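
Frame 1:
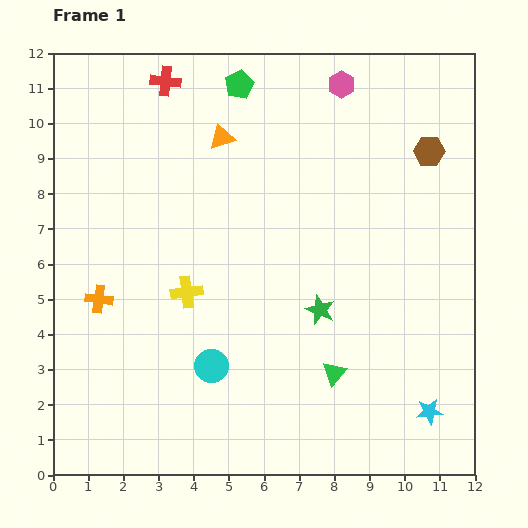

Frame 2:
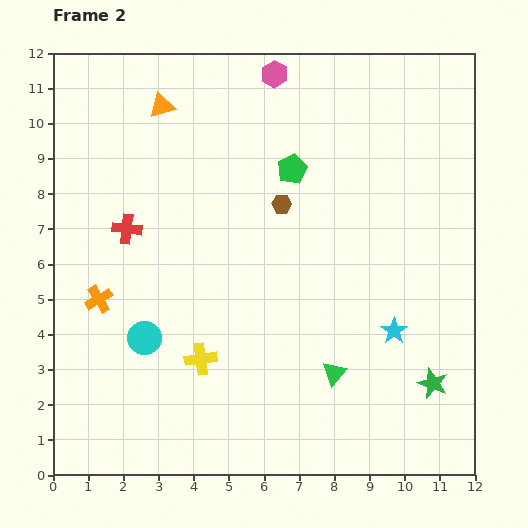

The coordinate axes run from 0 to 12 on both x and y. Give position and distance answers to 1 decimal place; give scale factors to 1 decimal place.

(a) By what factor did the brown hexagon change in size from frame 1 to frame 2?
0.6×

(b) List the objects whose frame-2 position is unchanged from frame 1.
the orange cross, the green triangle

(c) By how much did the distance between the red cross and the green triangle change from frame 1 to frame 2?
-2.4

Distance in frame 1: 9.6. Distance in frame 2: 7.2.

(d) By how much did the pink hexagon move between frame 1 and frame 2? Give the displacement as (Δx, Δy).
(-1.9, 0.3)

The pink hexagon was at (8.2, 11.1) in frame 1 and (6.3, 11.4) in frame 2.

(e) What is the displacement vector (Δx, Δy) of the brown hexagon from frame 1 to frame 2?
(-4.2, -1.5)

The brown hexagon was at (10.7, 9.2) in frame 1 and (6.5, 7.7) in frame 2.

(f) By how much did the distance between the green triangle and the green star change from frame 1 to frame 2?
+1.0

Distance in frame 1: 1.8. Distance in frame 2: 2.8.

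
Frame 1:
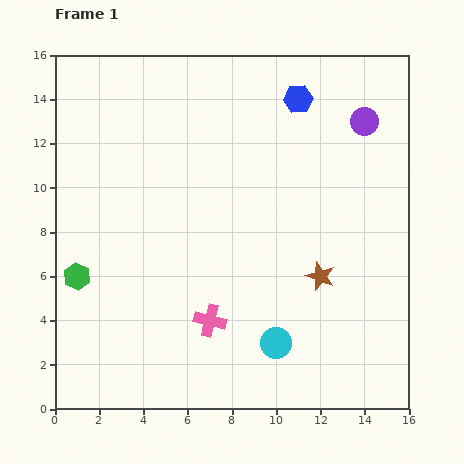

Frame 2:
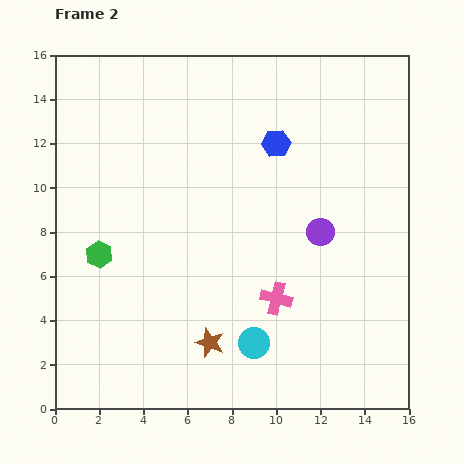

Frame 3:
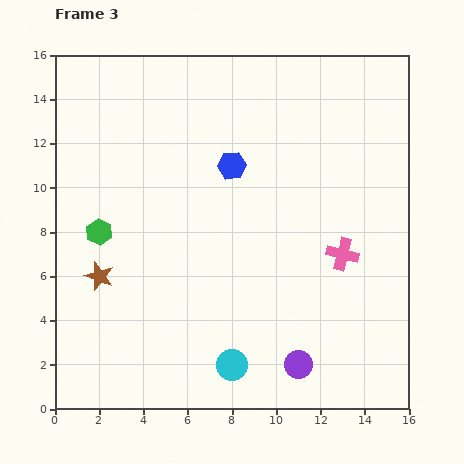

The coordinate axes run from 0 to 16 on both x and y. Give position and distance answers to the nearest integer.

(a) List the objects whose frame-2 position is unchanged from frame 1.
none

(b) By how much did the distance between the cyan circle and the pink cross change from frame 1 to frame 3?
+4

Distance in frame 1: 3. Distance in frame 3: 7.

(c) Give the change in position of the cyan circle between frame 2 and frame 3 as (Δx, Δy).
(-1, -1)

The cyan circle was at (9, 3) in frame 2 and (8, 2) in frame 3.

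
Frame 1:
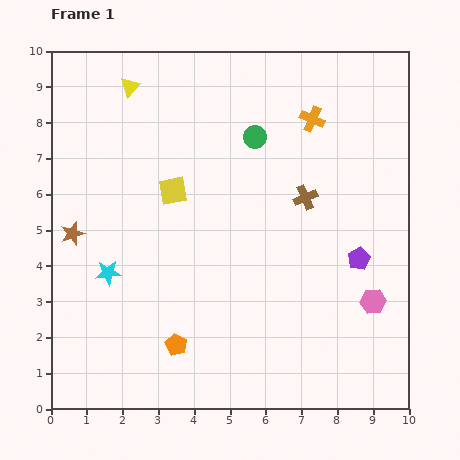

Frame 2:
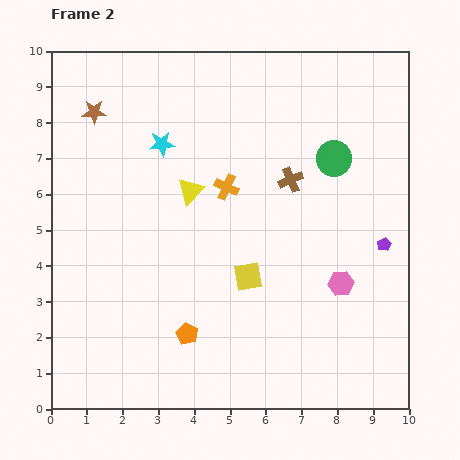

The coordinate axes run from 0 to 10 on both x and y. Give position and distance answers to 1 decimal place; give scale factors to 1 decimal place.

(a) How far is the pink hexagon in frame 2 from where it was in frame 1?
1.0

The pink hexagon moved from (9.0, 3.0) to (8.1, 3.5), a distance of √(0.9² + 0.5²) ≈ 1.0.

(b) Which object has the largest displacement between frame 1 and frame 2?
the cyan star

(moved 3.9; next 3.5)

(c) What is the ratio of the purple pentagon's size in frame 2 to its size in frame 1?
0.6×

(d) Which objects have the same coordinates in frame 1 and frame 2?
none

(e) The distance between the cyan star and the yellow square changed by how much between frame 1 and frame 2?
+1.5

Distance in frame 1: 2.9. Distance in frame 2: 4.4.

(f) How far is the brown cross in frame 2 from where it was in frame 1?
0.6

The brown cross moved from (7.1, 5.9) to (6.7, 6.4), a distance of √(0.4² + 0.5²) ≈ 0.6.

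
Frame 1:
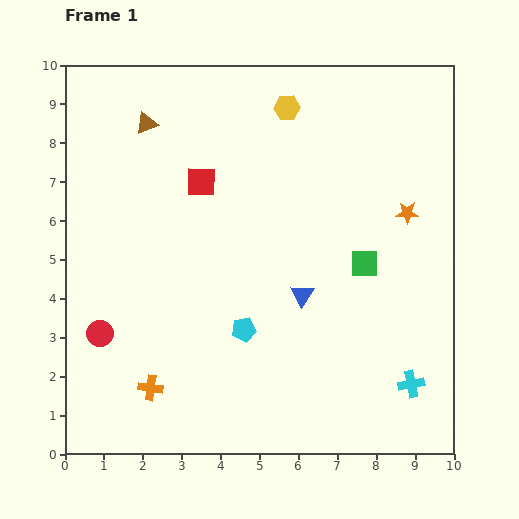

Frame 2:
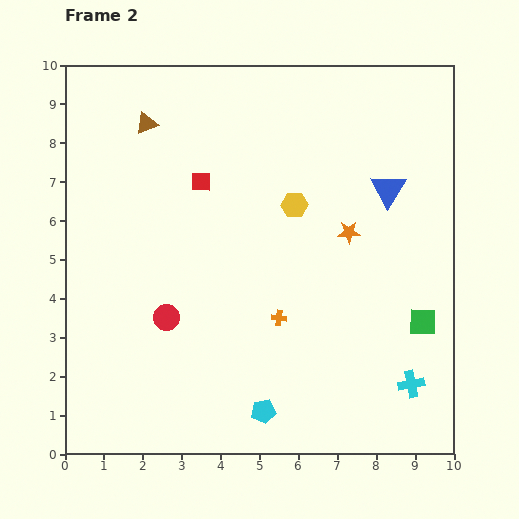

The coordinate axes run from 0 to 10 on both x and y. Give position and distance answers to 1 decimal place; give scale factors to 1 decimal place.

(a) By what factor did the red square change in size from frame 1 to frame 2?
0.7×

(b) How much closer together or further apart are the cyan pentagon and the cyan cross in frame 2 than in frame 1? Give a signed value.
-0.6

Distance in frame 1: 4.5. Distance in frame 2: 3.9.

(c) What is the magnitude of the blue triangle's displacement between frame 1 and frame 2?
3.5

The blue triangle moved from (6.1, 4.1) to (8.3, 6.8), a distance of √(2.2² + 2.7²) ≈ 3.5.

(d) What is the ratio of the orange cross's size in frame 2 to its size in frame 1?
0.6×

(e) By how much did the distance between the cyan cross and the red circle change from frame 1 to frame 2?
-1.6

Distance in frame 1: 8.1. Distance in frame 2: 6.5.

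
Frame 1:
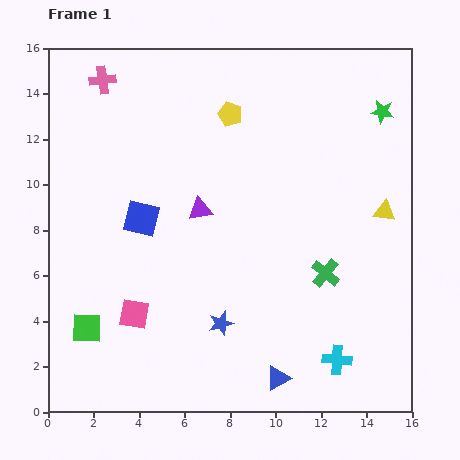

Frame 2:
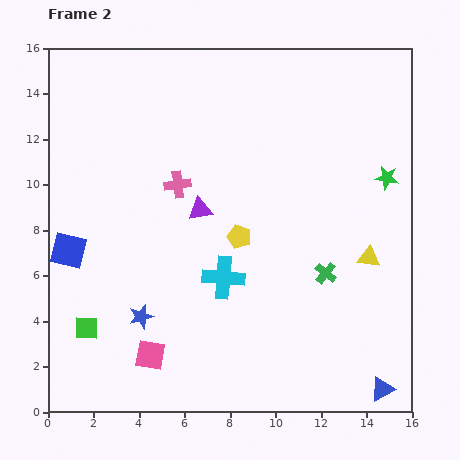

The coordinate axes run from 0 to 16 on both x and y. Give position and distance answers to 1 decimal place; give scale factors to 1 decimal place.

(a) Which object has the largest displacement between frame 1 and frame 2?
the cyan cross

(moved 6.2; next 5.7)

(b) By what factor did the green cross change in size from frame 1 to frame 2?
0.8×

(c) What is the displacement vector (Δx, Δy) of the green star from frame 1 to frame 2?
(0.2, -2.9)

The green star was at (14.7, 13.2) in frame 1 and (14.9, 10.3) in frame 2.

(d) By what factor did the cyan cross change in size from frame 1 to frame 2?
1.4×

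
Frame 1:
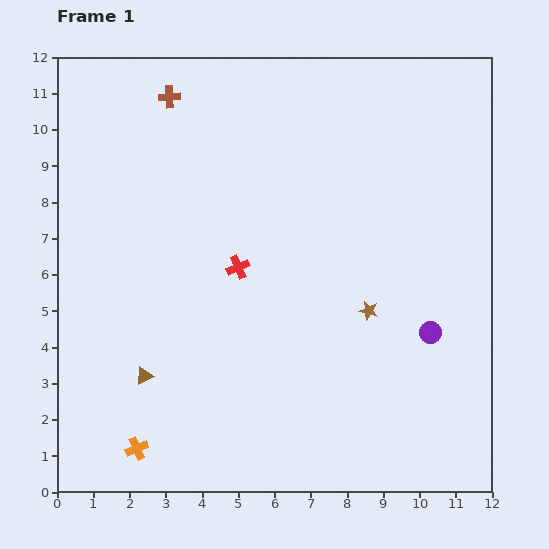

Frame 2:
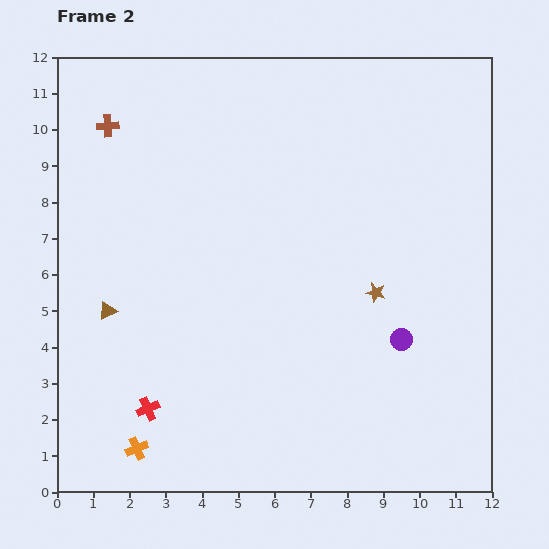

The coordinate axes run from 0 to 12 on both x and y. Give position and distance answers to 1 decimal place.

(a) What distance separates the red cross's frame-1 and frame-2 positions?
4.6

The red cross moved from (5.0, 6.2) to (2.5, 2.3), a distance of √(2.5² + 3.9²) ≈ 4.6.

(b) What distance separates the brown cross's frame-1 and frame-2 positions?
1.9

The brown cross moved from (3.1, 10.9) to (1.4, 10.1), a distance of √(1.7² + 0.8²) ≈ 1.9.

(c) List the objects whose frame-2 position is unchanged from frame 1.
the orange cross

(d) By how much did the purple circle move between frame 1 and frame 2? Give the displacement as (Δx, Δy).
(-0.8, -0.2)

The purple circle was at (10.3, 4.4) in frame 1 and (9.5, 4.2) in frame 2.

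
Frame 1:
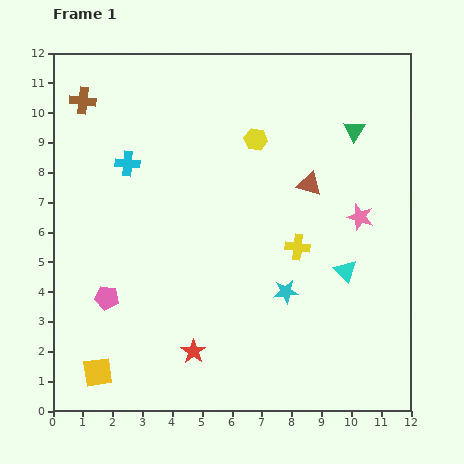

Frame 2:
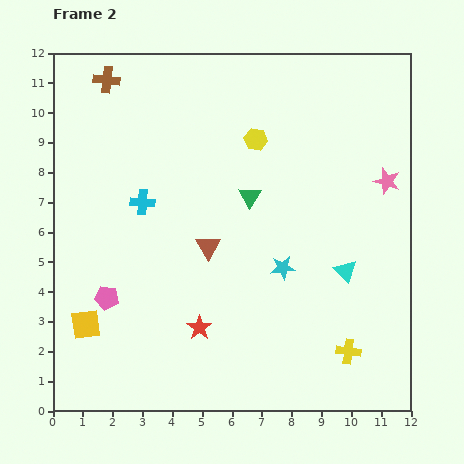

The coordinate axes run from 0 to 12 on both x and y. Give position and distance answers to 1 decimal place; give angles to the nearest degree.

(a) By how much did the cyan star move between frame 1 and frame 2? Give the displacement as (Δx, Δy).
(-0.1, 0.8)

The cyan star was at (7.8, 4.0) in frame 1 and (7.7, 4.8) in frame 2.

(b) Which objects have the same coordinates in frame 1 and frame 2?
the pink pentagon, the cyan triangle, the yellow hexagon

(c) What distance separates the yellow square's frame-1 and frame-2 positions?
1.6

The yellow square moved from (1.5, 1.3) to (1.1, 2.9), a distance of √(0.4² + 1.6²) ≈ 1.6.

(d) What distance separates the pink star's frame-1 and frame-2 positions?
1.5

The pink star moved from (10.3, 6.5) to (11.2, 7.7), a distance of √(0.9² + 1.2²) ≈ 1.5.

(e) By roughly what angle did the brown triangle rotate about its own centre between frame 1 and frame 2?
43° clockwise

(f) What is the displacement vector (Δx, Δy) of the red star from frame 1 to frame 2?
(0.2, 0.8)

The red star was at (4.7, 2.0) in frame 1 and (4.9, 2.8) in frame 2.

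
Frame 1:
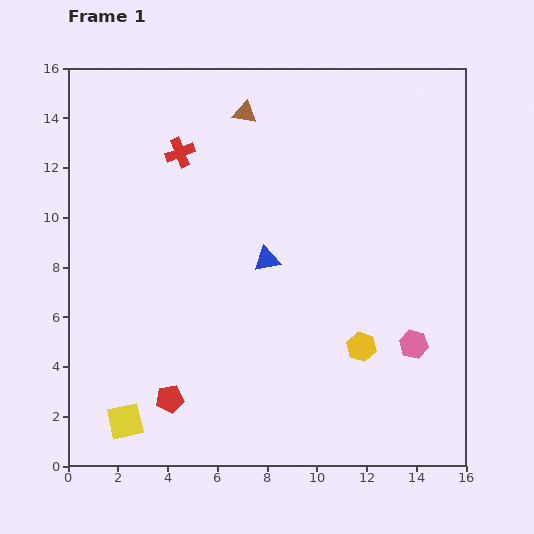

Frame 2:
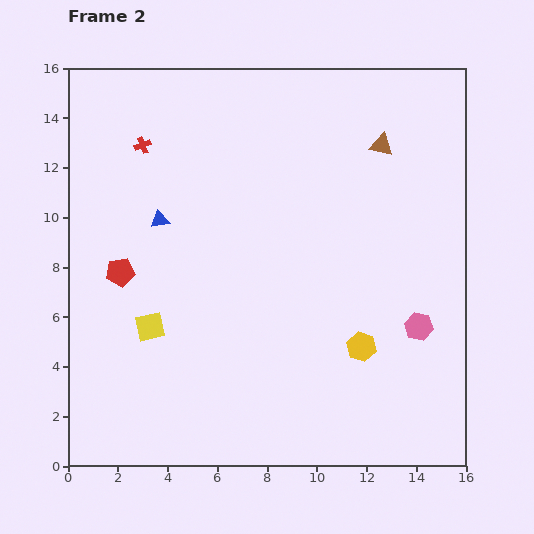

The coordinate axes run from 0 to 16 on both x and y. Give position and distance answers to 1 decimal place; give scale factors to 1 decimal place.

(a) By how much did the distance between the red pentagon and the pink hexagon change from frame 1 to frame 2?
+2.2

Distance in frame 1: 10.0. Distance in frame 2: 12.2.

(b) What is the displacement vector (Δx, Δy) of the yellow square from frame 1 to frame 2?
(1.0, 3.8)

The yellow square was at (2.3, 1.8) in frame 1 and (3.3, 5.6) in frame 2.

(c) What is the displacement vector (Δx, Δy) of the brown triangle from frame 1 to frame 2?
(5.5, -1.3)

The brown triangle was at (7.1, 14.2) in frame 1 and (12.6, 12.9) in frame 2.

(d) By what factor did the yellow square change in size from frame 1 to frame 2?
0.8×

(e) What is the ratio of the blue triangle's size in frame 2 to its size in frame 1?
0.7×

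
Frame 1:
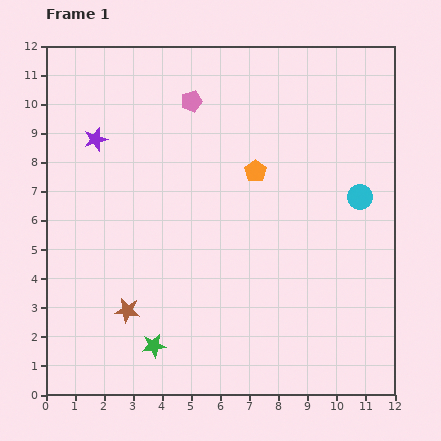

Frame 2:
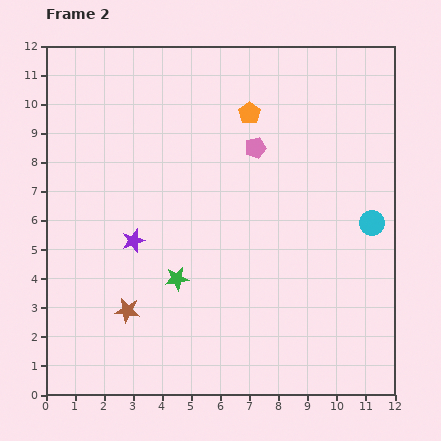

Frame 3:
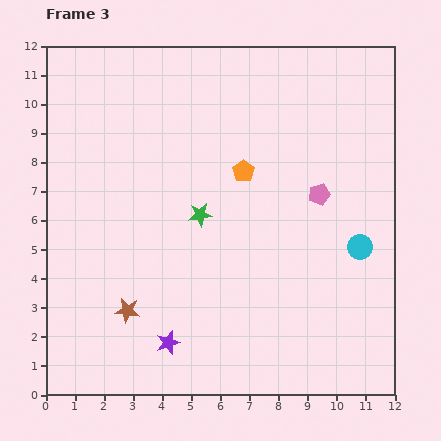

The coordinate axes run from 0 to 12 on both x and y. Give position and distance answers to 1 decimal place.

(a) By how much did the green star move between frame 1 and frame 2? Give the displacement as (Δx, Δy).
(0.8, 2.3)

The green star was at (3.7, 1.7) in frame 1 and (4.5, 4.0) in frame 2.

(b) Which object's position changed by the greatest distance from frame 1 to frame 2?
the purple star

(moved 3.7; next 2.7)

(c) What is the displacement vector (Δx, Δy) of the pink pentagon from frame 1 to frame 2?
(2.2, -1.6)

The pink pentagon was at (5.0, 10.1) in frame 1 and (7.2, 8.5) in frame 2.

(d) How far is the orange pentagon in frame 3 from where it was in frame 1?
0.4

The orange pentagon moved from (7.2, 7.7) to (6.8, 7.7), a distance of √(0.4² + 0.0²) ≈ 0.4.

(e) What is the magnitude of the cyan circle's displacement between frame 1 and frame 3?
1.7

The cyan circle moved from (10.8, 6.8) to (10.8, 5.1), a distance of √(0.0² + 1.7²) ≈ 1.7.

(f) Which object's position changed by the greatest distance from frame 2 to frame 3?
the purple star

(moved 3.7; next 2.7)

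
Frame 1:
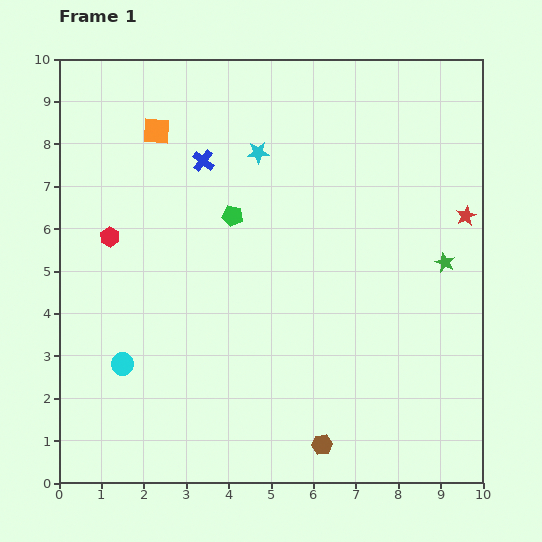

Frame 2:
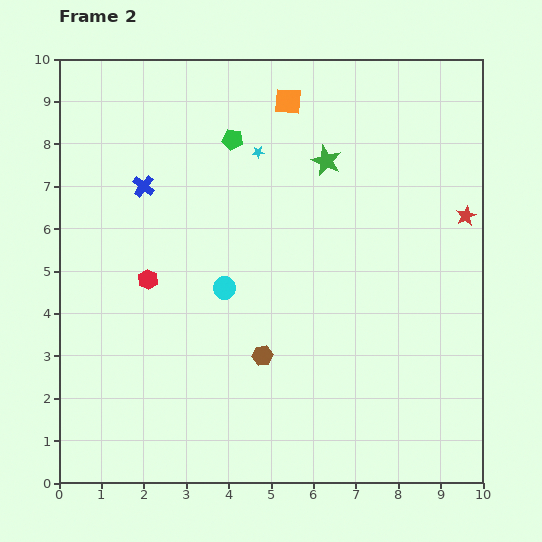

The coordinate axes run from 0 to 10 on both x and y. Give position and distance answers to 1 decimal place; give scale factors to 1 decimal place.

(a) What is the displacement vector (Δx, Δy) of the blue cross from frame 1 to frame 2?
(-1.4, -0.6)

The blue cross was at (3.4, 7.6) in frame 1 and (2.0, 7.0) in frame 2.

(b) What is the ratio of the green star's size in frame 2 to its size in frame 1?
1.5×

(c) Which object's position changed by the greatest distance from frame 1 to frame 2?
the green star

(moved 3.7; next 3.2)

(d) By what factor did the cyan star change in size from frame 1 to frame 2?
0.6×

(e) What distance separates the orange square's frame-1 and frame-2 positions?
3.2

The orange square moved from (2.3, 8.3) to (5.4, 9.0), a distance of √(3.1² + 0.7²) ≈ 3.2.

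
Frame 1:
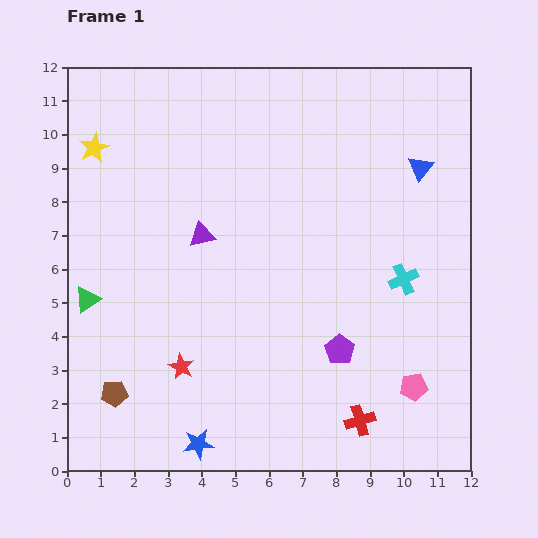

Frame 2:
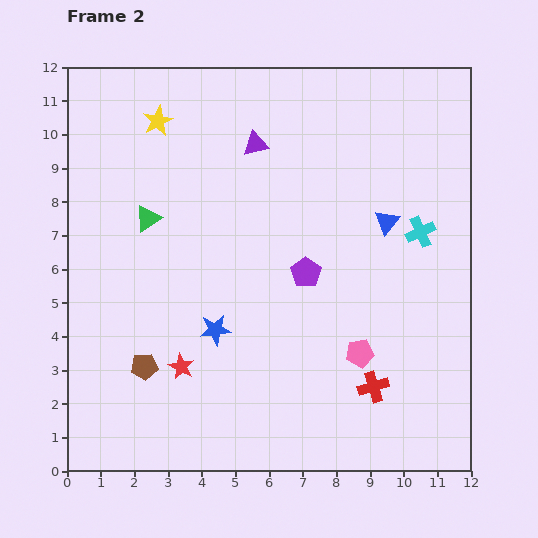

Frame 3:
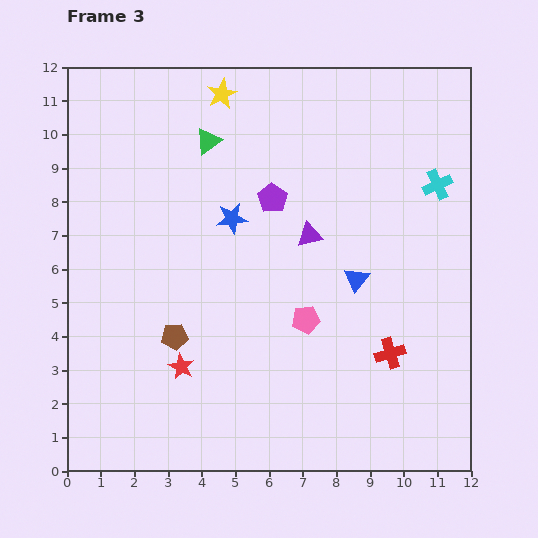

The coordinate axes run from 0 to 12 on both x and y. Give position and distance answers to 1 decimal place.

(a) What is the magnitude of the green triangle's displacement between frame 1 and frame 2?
3.0

The green triangle moved from (0.6, 5.1) to (2.4, 7.5), a distance of √(1.8² + 2.4²) ≈ 3.0.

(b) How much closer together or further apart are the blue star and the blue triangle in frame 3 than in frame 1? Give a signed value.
-6.4

Distance in frame 1: 10.5. Distance in frame 3: 4.1.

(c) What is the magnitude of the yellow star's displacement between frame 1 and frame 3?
4.1

The yellow star moved from (0.8, 9.6) to (4.6, 11.2), a distance of √(3.8² + 1.6²) ≈ 4.1.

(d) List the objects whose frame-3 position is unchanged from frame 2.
the red star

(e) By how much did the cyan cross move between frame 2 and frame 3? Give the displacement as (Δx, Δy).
(0.5, 1.4)

The cyan cross was at (10.5, 7.1) in frame 2 and (11.0, 8.5) in frame 3.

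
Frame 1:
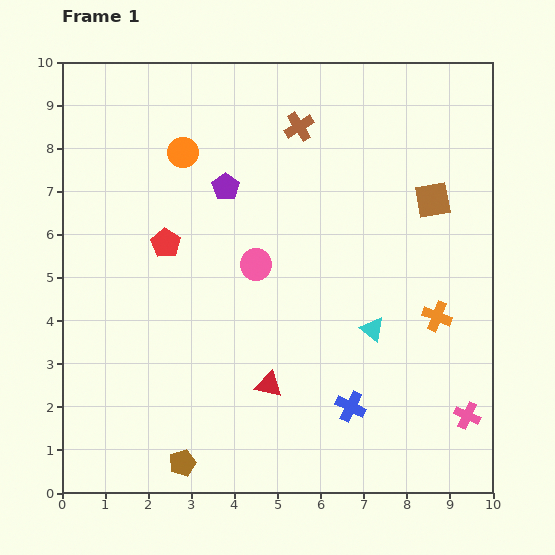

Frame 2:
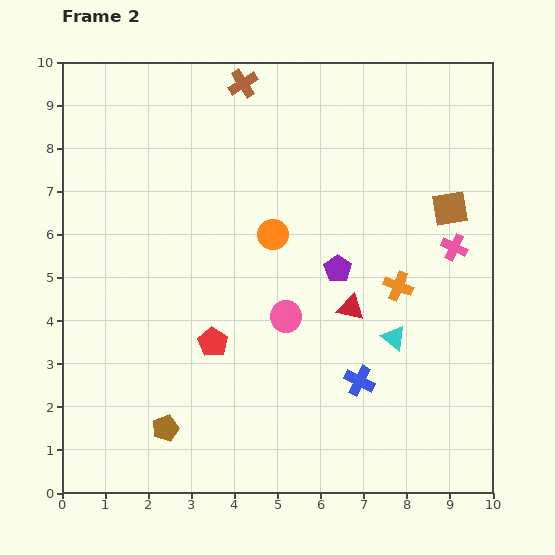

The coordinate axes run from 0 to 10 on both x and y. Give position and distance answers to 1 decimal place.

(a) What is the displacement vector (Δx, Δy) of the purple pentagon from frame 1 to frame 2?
(2.6, -1.9)

The purple pentagon was at (3.8, 7.1) in frame 1 and (6.4, 5.2) in frame 2.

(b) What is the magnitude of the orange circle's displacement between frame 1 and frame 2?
2.8

The orange circle moved from (2.8, 7.9) to (4.9, 6.0), a distance of √(2.1² + 1.9²) ≈ 2.8.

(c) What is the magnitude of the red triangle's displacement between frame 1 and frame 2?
2.6

The red triangle moved from (4.8, 2.5) to (6.7, 4.3), a distance of √(1.9² + 1.8²) ≈ 2.6.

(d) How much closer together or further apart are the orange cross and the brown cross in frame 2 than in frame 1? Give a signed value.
+0.5

Distance in frame 1: 5.4. Distance in frame 2: 5.9.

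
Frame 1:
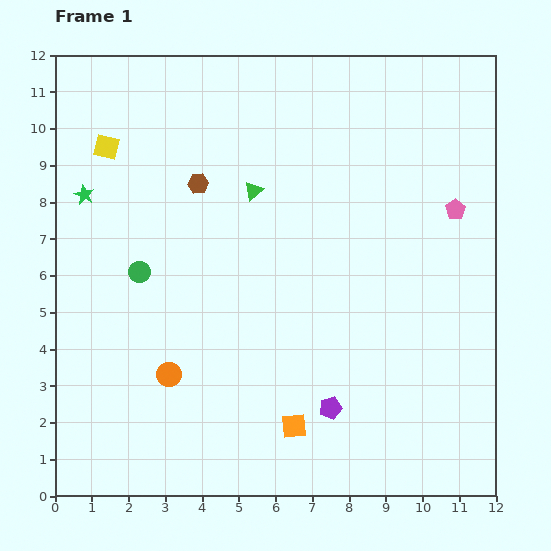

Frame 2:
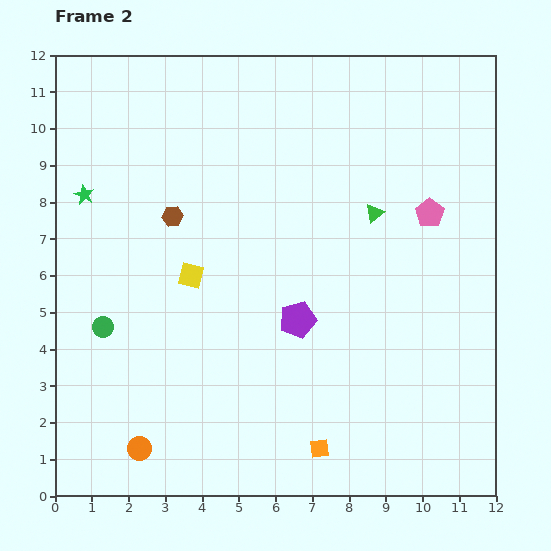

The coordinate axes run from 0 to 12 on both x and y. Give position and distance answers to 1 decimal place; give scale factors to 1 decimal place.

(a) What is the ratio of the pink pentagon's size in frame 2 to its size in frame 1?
1.4×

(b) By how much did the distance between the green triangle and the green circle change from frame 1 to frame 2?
+4.2

Distance in frame 1: 3.8. Distance in frame 2: 8.0.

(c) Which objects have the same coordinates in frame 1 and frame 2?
the green star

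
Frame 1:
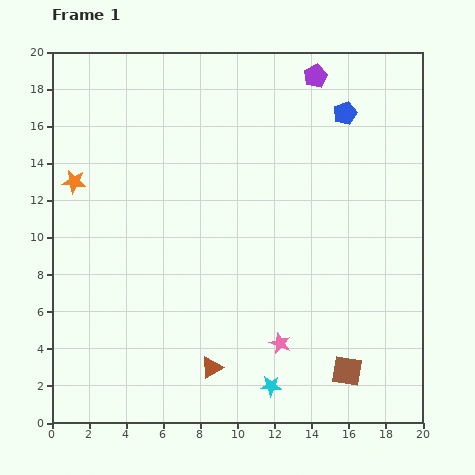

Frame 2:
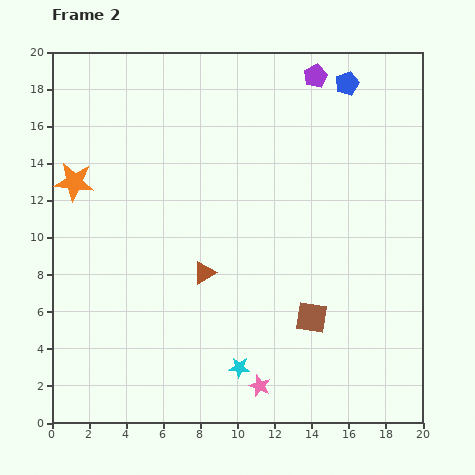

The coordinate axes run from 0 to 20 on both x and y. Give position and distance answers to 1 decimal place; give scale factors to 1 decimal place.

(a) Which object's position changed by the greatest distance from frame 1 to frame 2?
the brown triangle

(moved 5.1; next 3.5)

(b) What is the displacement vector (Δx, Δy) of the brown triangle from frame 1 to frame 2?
(-0.4, 5.1)

The brown triangle was at (8.6, 3.0) in frame 1 and (8.2, 8.1) in frame 2.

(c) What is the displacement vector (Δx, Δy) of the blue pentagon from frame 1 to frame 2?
(0.1, 1.6)

The blue pentagon was at (15.8, 16.7) in frame 1 and (15.9, 18.3) in frame 2.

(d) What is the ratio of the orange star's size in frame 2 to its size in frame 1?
1.7×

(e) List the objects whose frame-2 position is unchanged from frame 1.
the orange star, the purple pentagon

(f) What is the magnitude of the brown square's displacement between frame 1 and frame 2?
3.5

The brown square moved from (15.9, 2.8) to (14.0, 5.7), a distance of √(1.9² + 2.9²) ≈ 3.5.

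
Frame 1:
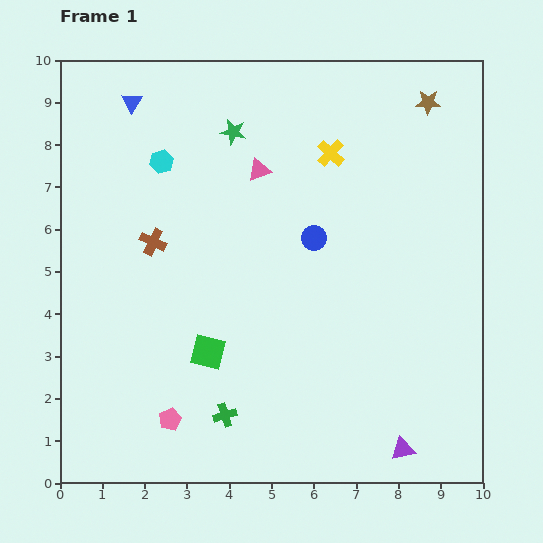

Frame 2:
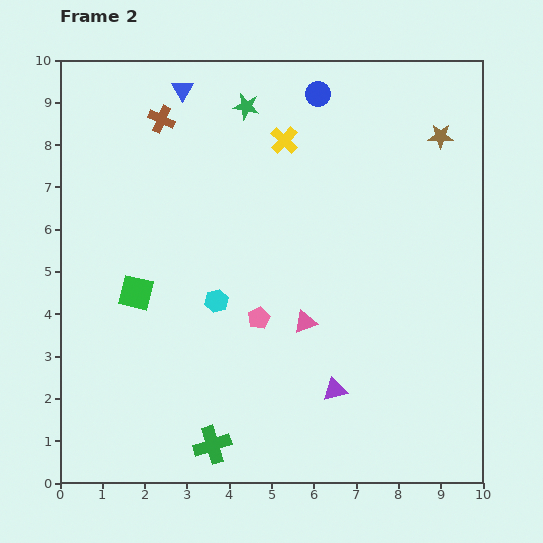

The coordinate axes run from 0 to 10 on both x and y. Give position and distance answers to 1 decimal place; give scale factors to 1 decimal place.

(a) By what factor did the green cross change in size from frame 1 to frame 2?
1.6×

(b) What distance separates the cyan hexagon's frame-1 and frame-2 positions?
3.5

The cyan hexagon moved from (2.4, 7.6) to (3.7, 4.3), a distance of √(1.3² + 3.3²) ≈ 3.5.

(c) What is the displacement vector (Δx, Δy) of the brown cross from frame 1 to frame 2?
(0.2, 2.9)

The brown cross was at (2.2, 5.7) in frame 1 and (2.4, 8.6) in frame 2.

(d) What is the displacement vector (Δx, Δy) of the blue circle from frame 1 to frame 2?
(0.1, 3.4)

The blue circle was at (6.0, 5.8) in frame 1 and (6.1, 9.2) in frame 2.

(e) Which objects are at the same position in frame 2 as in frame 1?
none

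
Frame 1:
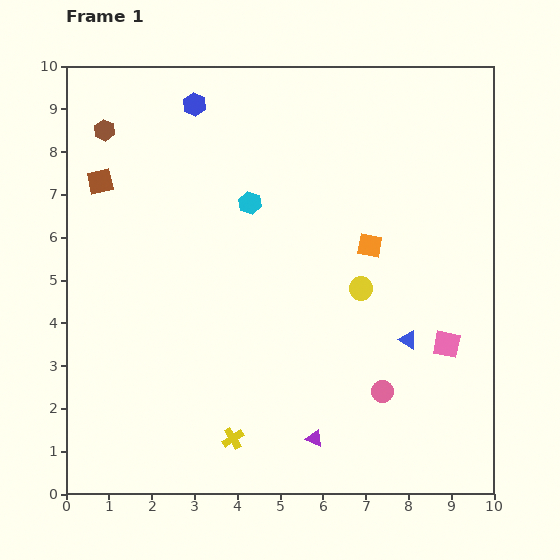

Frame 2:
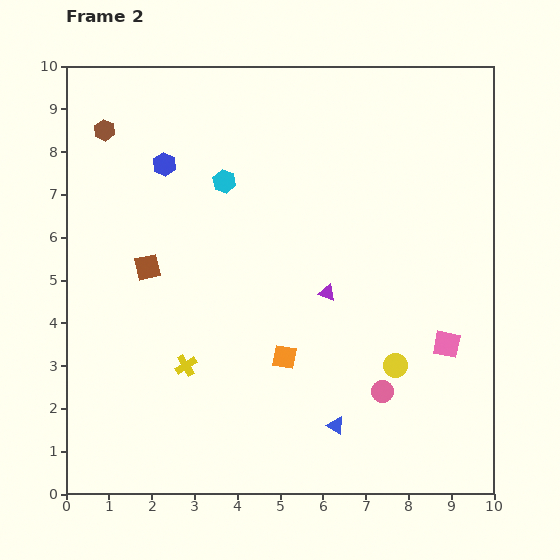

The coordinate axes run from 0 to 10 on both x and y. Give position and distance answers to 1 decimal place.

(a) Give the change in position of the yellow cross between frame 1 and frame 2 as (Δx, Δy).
(-1.1, 1.7)

The yellow cross was at (3.9, 1.3) in frame 1 and (2.8, 3.0) in frame 2.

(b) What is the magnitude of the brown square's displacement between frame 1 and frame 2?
2.3

The brown square moved from (0.8, 7.3) to (1.9, 5.3), a distance of √(1.1² + 2.0²) ≈ 2.3.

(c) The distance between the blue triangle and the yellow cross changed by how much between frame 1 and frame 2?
-0.9

Distance in frame 1: 4.7. Distance in frame 2: 3.8.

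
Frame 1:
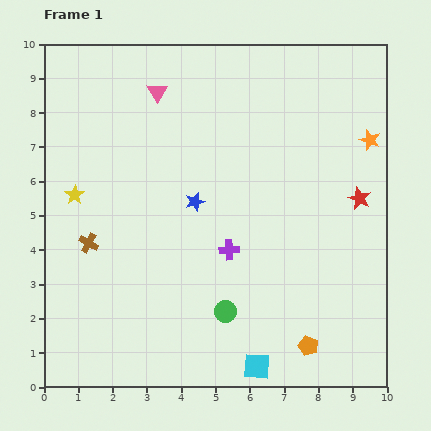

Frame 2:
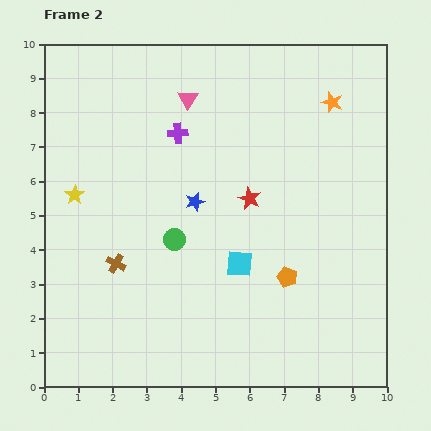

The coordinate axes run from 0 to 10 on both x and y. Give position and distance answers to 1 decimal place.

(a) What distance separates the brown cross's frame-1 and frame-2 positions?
1.0

The brown cross moved from (1.3, 4.2) to (2.1, 3.6), a distance of √(0.8² + 0.6²) ≈ 1.0.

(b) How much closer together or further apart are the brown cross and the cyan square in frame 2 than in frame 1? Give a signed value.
-2.5

Distance in frame 1: 6.1. Distance in frame 2: 3.6.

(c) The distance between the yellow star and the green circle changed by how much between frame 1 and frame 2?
-2.4

Distance in frame 1: 5.6. Distance in frame 2: 3.2.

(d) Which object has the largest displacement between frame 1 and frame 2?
the purple cross

(moved 3.7; next 3.2)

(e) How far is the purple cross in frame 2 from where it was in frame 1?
3.7

The purple cross moved from (5.4, 4.0) to (3.9, 7.4), a distance of √(1.5² + 3.4²) ≈ 3.7.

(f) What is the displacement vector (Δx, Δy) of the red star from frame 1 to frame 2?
(-3.2, 0.0)

The red star was at (9.2, 5.5) in frame 1 and (6.0, 5.5) in frame 2.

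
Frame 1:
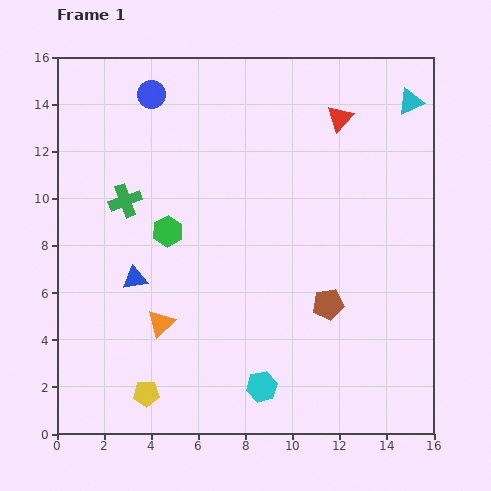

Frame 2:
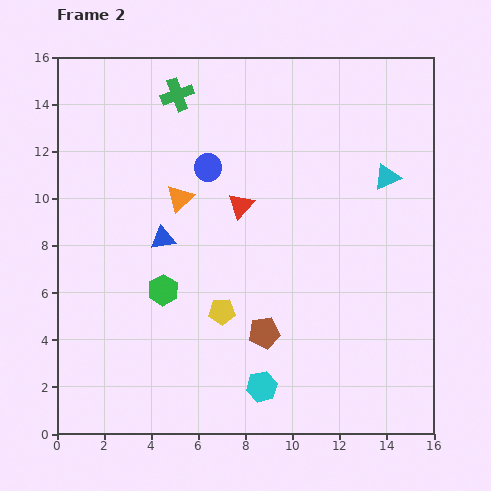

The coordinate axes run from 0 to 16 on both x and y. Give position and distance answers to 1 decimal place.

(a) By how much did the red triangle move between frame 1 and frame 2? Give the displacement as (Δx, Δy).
(-4.2, -3.7)

The red triangle was at (12.0, 13.4) in frame 1 and (7.8, 9.7) in frame 2.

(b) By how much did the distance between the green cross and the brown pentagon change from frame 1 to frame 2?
+1.1

Distance in frame 1: 9.7. Distance in frame 2: 10.8.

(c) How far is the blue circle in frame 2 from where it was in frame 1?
3.9

The blue circle moved from (4.0, 14.4) to (6.4, 11.3), a distance of √(2.4² + 3.1²) ≈ 3.9.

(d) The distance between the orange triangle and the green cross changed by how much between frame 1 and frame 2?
-1.0

Distance in frame 1: 5.4. Distance in frame 2: 4.4.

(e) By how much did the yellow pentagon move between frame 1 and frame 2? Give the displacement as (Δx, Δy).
(3.2, 3.5)

The yellow pentagon was at (3.8, 1.7) in frame 1 and (7.0, 5.2) in frame 2.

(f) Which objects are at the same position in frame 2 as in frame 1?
the cyan hexagon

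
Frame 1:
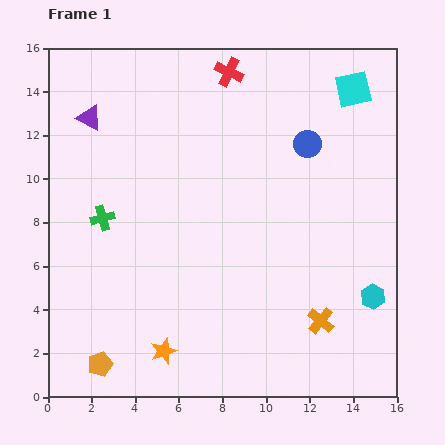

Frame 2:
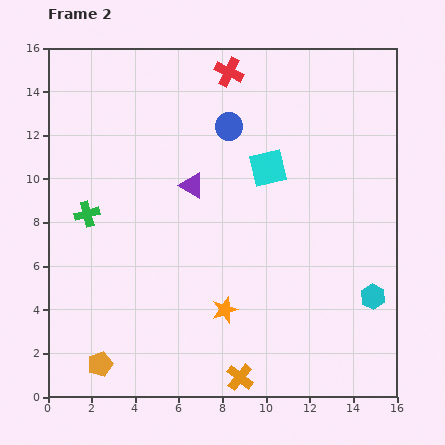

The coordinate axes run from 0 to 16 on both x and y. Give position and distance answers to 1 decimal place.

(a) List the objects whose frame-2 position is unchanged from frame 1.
the red cross, the orange pentagon, the cyan hexagon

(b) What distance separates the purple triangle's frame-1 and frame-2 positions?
5.6

The purple triangle moved from (1.9, 12.8) to (6.6, 9.7), a distance of √(4.7² + 3.1²) ≈ 5.6.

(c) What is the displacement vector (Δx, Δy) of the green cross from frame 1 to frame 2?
(-0.7, 0.2)

The green cross was at (2.5, 8.2) in frame 1 and (1.8, 8.4) in frame 2.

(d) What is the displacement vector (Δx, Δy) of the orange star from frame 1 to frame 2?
(2.8, 1.9)

The orange star was at (5.3, 2.1) in frame 1 and (8.1, 4.0) in frame 2.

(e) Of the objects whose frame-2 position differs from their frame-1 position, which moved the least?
the green cross

(moved 0.7)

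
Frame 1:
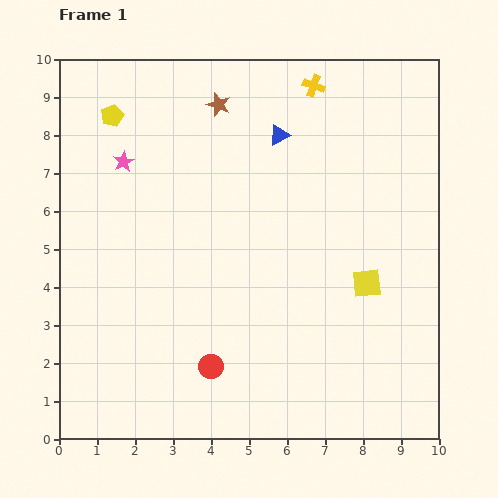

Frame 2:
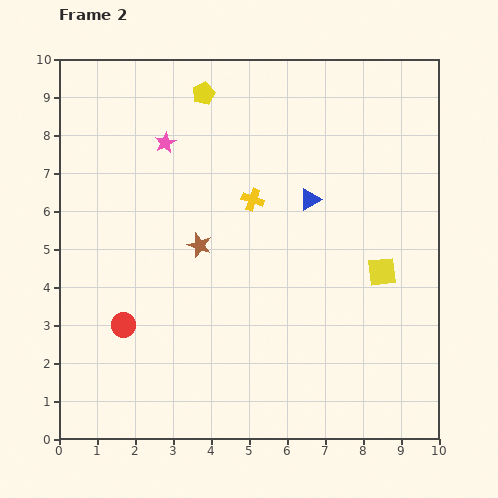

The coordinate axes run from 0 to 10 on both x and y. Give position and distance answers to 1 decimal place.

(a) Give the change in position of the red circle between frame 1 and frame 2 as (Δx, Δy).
(-2.3, 1.1)

The red circle was at (4.0, 1.9) in frame 1 and (1.7, 3.0) in frame 2.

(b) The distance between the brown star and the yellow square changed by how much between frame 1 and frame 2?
-1.2

Distance in frame 1: 6.1. Distance in frame 2: 4.9.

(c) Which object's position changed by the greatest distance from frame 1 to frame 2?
the brown star

(moved 3.7; next 3.4)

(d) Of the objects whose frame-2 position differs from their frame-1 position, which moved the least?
the yellow square

(moved 0.5)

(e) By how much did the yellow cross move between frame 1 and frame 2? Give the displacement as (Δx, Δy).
(-1.6, -3.0)

The yellow cross was at (6.7, 9.3) in frame 1 and (5.1, 6.3) in frame 2.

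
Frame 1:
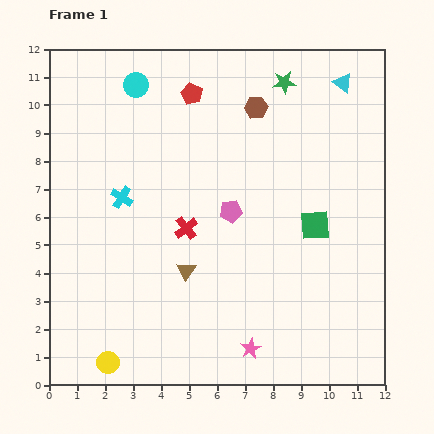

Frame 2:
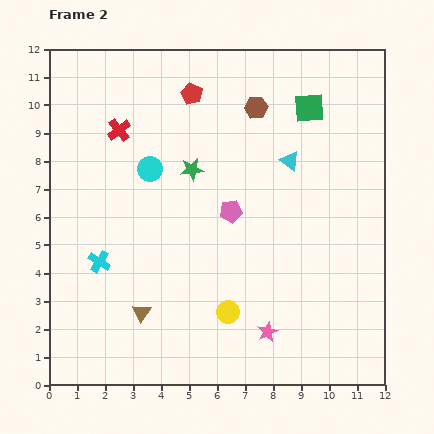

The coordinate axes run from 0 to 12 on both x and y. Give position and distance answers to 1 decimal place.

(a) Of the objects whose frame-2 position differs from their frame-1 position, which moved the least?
the pink star

(moved 0.8)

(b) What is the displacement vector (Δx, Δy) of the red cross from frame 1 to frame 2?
(-2.4, 3.5)

The red cross was at (4.9, 5.6) in frame 1 and (2.5, 9.1) in frame 2.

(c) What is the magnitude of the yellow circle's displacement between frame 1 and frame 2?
4.7

The yellow circle moved from (2.1, 0.8) to (6.4, 2.6), a distance of √(4.3² + 1.8²) ≈ 4.7.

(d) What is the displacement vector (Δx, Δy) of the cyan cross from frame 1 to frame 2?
(-0.8, -2.3)

The cyan cross was at (2.6, 6.7) in frame 1 and (1.8, 4.4) in frame 2.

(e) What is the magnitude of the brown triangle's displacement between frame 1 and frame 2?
2.2

The brown triangle moved from (4.9, 4.1) to (3.3, 2.6), a distance of √(1.6² + 1.5²) ≈ 2.2.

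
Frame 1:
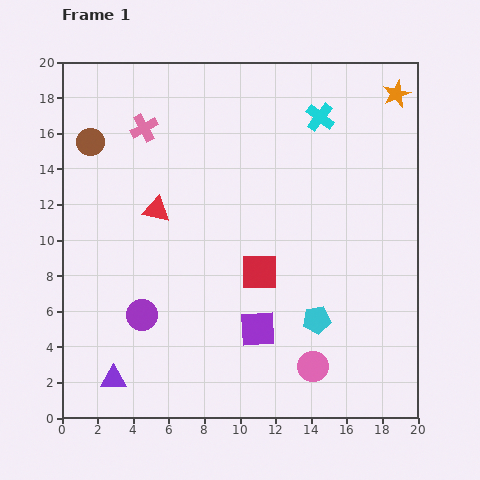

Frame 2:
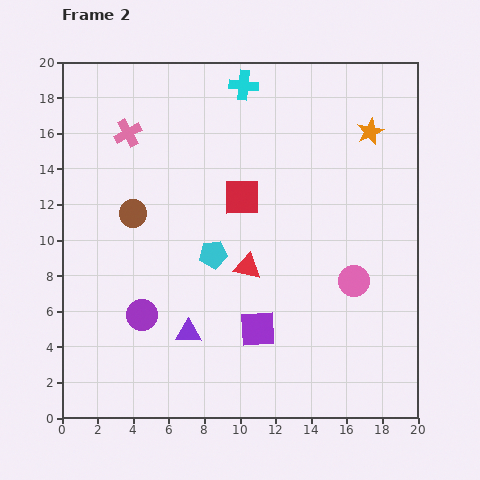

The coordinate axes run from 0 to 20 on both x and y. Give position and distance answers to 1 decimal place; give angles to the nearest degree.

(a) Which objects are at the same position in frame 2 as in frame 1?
the purple square, the purple circle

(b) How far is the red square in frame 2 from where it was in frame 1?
4.3

The red square moved from (11.1, 8.2) to (10.1, 12.4), a distance of √(1.0² + 4.2²) ≈ 4.3.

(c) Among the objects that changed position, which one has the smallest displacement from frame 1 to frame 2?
the pink cross

(moved 0.9)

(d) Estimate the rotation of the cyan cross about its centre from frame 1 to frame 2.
33° counter-clockwise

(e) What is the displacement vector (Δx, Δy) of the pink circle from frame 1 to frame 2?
(2.3, 4.8)

The pink circle was at (14.1, 2.9) in frame 1 and (16.4, 7.7) in frame 2.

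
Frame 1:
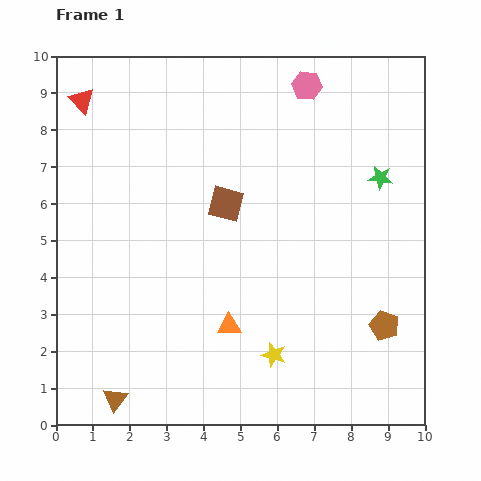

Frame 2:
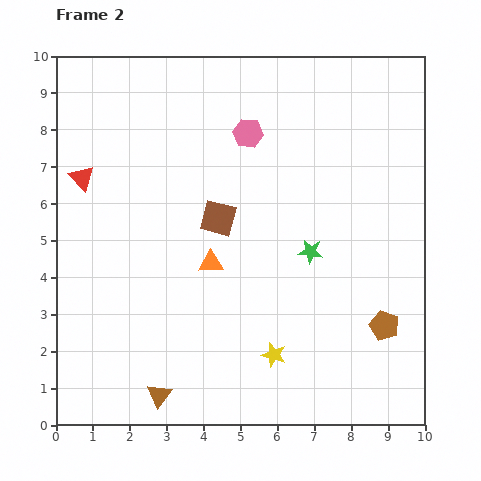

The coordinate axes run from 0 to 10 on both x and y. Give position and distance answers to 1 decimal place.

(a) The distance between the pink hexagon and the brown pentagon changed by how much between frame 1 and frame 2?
-0.4

Distance in frame 1: 6.8. Distance in frame 2: 6.4.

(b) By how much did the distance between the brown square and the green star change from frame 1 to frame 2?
-1.6

Distance in frame 1: 4.3. Distance in frame 2: 2.7.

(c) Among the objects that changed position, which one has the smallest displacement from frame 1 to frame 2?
the brown square

(moved 0.4)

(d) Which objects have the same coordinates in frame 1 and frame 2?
the brown pentagon, the yellow star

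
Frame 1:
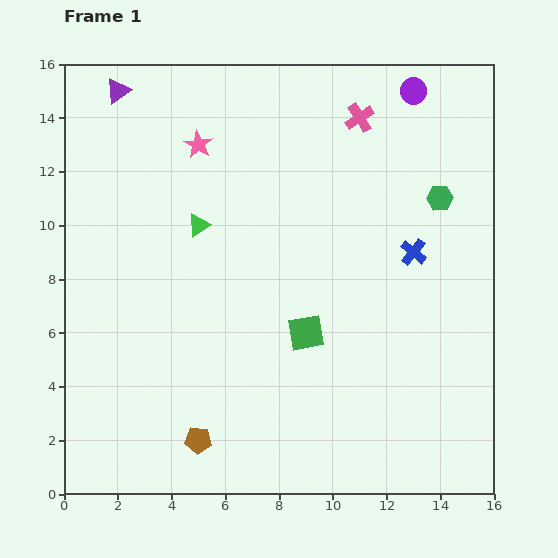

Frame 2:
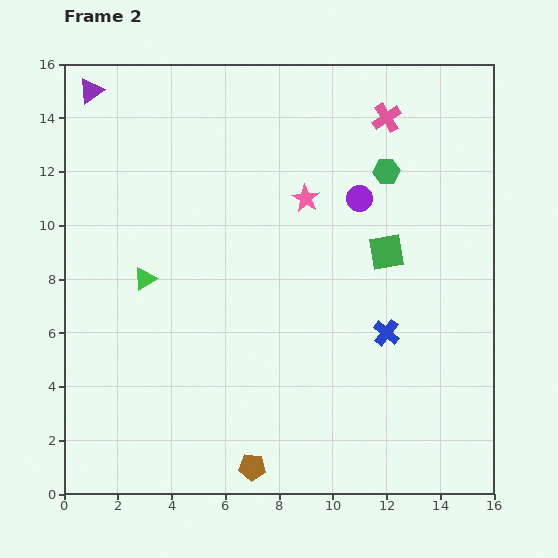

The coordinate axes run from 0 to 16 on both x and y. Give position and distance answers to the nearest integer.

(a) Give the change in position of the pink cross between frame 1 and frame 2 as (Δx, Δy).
(1, 0)

The pink cross was at (11, 14) in frame 1 and (12, 14) in frame 2.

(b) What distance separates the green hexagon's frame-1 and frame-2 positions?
2

The green hexagon moved from (14, 11) to (12, 12), a distance of √(2² + 1²) ≈ 2.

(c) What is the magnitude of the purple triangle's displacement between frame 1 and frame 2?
1

The purple triangle moved from (2, 15) to (1, 15), a distance of √(1² + 0²) ≈ 1.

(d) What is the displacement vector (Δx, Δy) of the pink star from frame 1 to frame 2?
(4, -2)

The pink star was at (5, 13) in frame 1 and (9, 11) in frame 2.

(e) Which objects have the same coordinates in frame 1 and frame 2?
none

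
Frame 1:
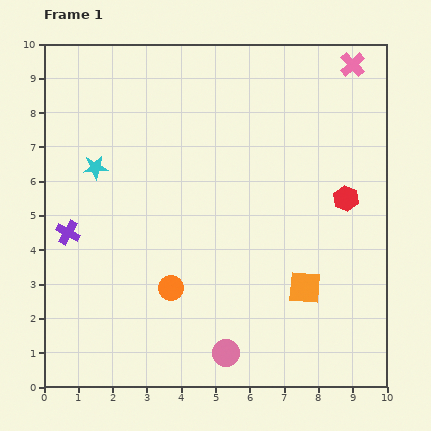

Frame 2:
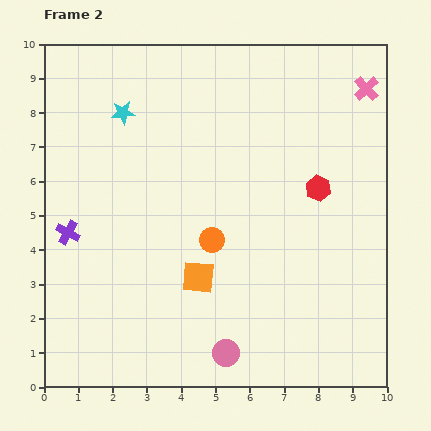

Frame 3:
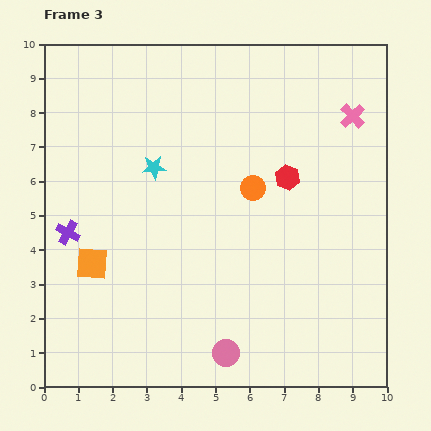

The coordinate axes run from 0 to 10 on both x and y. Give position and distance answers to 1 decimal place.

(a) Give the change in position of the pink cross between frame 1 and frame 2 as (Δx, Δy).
(0.4, -0.7)

The pink cross was at (9.0, 9.4) in frame 1 and (9.4, 8.7) in frame 2.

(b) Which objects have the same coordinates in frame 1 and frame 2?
the purple cross, the pink circle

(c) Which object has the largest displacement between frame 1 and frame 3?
the orange square

(moved 6.2; next 3.8)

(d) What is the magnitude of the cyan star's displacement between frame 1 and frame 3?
1.7

The cyan star moved from (1.5, 6.4) to (3.2, 6.4), a distance of √(1.7² + 0.0²) ≈ 1.7.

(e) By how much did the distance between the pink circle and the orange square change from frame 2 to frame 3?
+2.4

Distance in frame 2: 2.3. Distance in frame 3: 4.7.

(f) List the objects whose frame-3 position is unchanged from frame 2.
the purple cross, the pink circle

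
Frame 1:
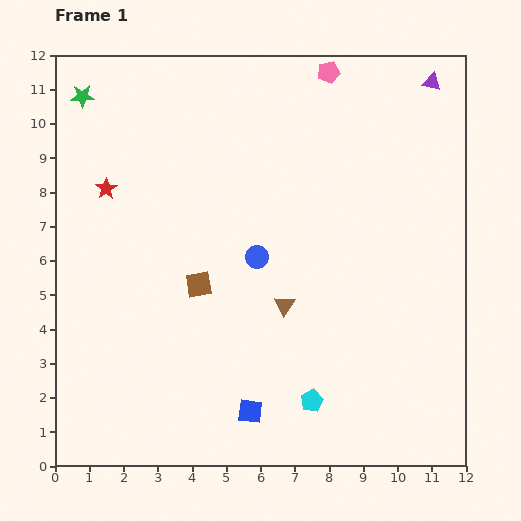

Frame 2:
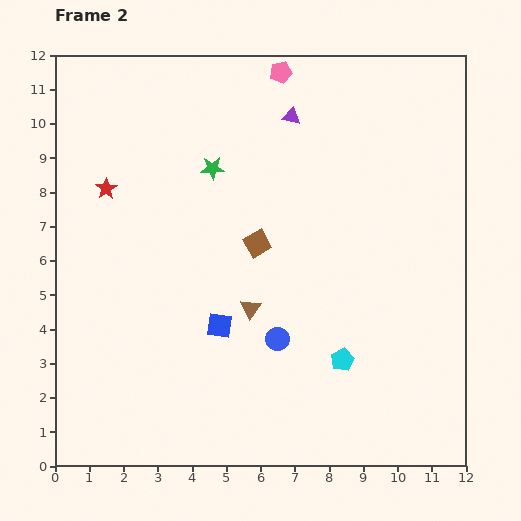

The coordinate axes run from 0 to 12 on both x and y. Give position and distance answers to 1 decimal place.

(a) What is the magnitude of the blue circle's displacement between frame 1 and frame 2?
2.5

The blue circle moved from (5.9, 6.1) to (6.5, 3.7), a distance of √(0.6² + 2.4²) ≈ 2.5.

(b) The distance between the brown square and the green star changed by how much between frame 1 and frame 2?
-3.9

Distance in frame 1: 6.5. Distance in frame 2: 2.6.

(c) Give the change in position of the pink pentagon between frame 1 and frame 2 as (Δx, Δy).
(-1.4, 0.0)

The pink pentagon was at (8.0, 11.5) in frame 1 and (6.6, 11.5) in frame 2.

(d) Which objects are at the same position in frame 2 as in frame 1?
the red star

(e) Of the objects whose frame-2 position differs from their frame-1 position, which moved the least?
the brown triangle

(moved 1.0)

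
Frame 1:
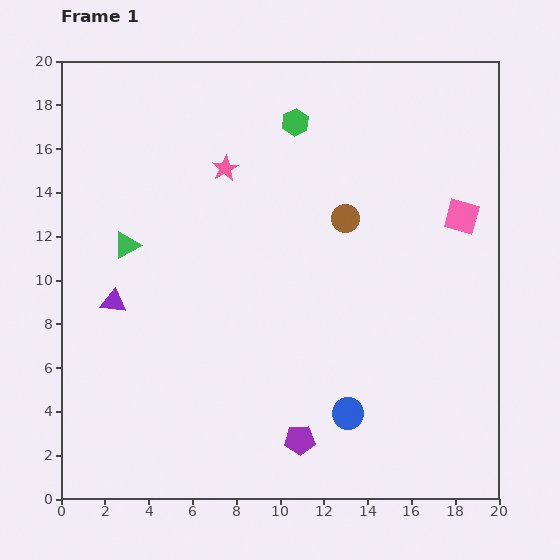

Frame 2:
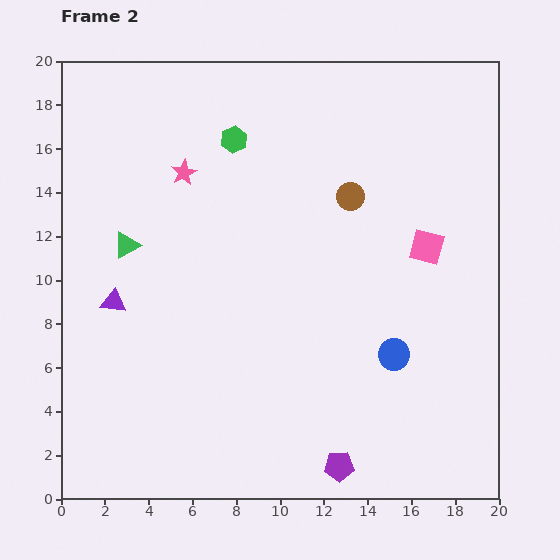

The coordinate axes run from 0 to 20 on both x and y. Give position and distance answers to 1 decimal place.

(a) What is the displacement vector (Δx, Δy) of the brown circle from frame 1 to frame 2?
(0.2, 1.0)

The brown circle was at (13.0, 12.8) in frame 1 and (13.2, 13.8) in frame 2.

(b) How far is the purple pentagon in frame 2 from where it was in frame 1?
2.2

The purple pentagon moved from (10.9, 2.7) to (12.7, 1.5), a distance of √(1.8² + 1.2²) ≈ 2.2.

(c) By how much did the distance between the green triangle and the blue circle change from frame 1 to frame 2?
+0.5

Distance in frame 1: 12.7. Distance in frame 2: 13.2.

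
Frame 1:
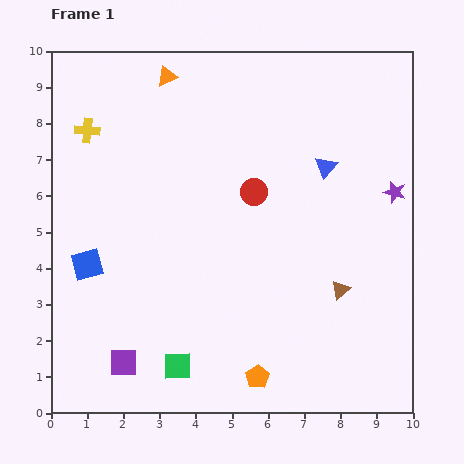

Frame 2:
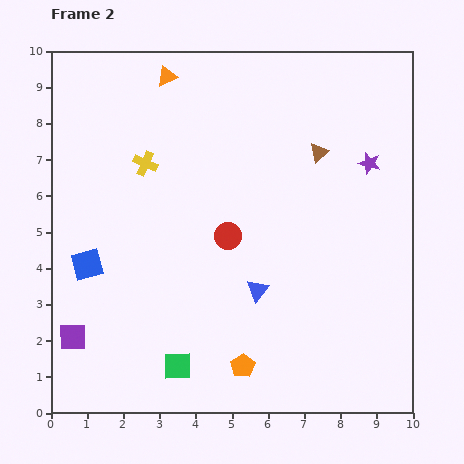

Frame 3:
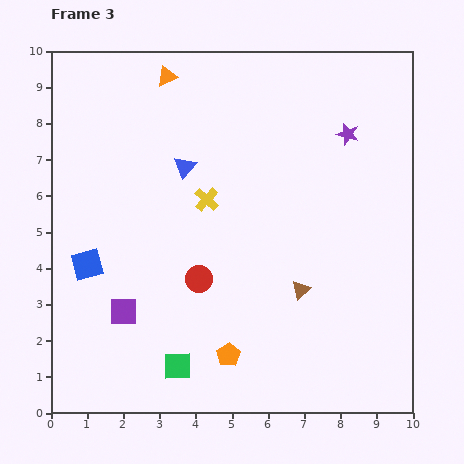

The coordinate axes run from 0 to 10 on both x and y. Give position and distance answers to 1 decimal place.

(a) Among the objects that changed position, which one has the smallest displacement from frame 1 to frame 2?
the orange pentagon

(moved 0.5)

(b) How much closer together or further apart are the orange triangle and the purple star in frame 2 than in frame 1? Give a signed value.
-1.0

Distance in frame 1: 7.1. Distance in frame 2: 6.1.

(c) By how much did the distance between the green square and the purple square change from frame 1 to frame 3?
+0.6

Distance in frame 1: 1.5. Distance in frame 3: 2.1.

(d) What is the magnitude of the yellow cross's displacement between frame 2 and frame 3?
2.0

The yellow cross moved from (2.6, 6.9) to (4.3, 5.9), a distance of √(1.7² + 1.0²) ≈ 2.0.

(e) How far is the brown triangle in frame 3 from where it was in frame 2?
3.8

The brown triangle moved from (7.4, 7.2) to (6.9, 3.4), a distance of √(0.5² + 3.8²) ≈ 3.8.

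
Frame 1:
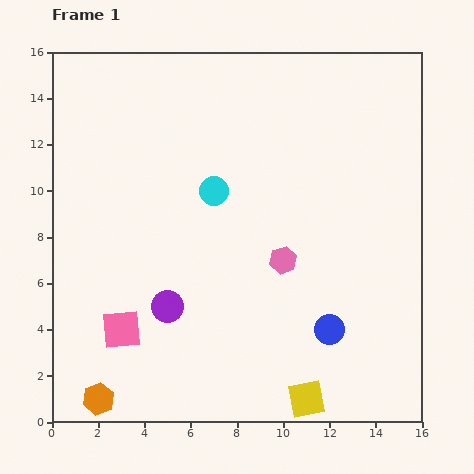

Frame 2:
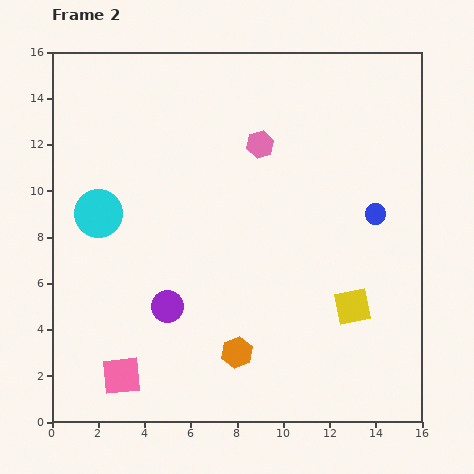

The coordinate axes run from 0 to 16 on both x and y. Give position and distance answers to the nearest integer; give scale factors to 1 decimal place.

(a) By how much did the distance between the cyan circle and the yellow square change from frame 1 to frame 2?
+2

Distance in frame 1: 10. Distance in frame 2: 12.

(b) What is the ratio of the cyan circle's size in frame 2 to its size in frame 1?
1.6×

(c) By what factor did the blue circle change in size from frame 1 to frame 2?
0.7×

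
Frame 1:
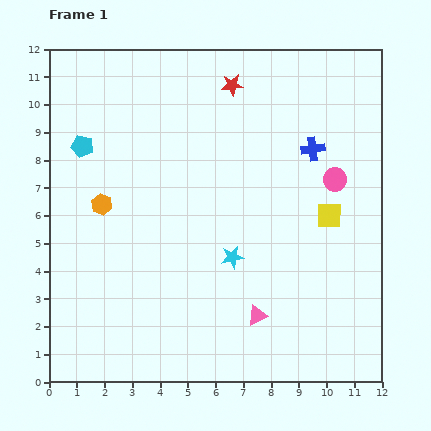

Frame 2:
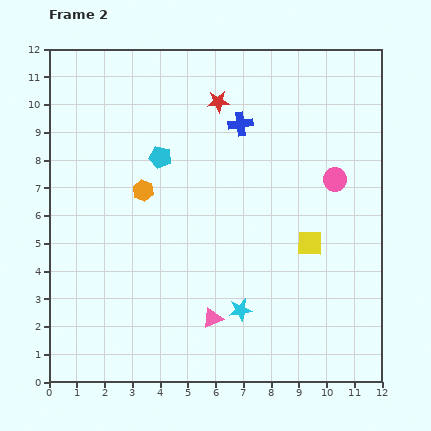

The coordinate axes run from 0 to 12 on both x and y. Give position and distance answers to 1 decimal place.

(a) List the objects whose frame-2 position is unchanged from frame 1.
the pink circle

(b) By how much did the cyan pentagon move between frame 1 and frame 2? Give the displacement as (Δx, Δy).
(2.8, -0.4)

The cyan pentagon was at (1.2, 8.5) in frame 1 and (4.0, 8.1) in frame 2.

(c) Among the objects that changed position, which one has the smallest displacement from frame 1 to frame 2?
the red star

(moved 0.8)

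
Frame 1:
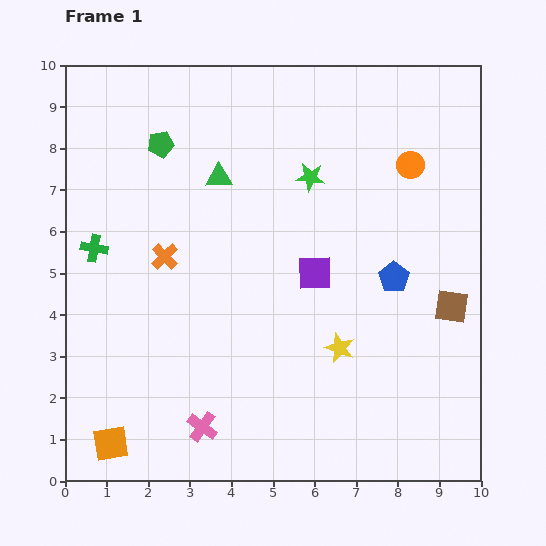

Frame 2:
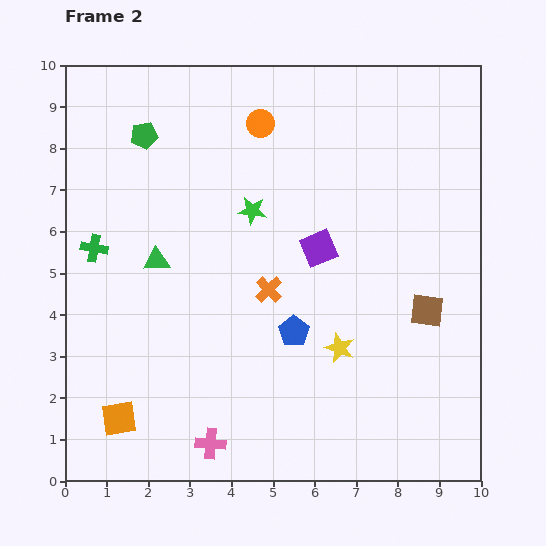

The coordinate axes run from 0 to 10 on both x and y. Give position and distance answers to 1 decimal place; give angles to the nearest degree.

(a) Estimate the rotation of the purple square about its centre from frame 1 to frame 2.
21° counter-clockwise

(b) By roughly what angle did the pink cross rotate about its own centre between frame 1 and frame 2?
31° counter-clockwise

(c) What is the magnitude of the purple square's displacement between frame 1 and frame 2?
0.6

The purple square moved from (6.0, 5.0) to (6.1, 5.6), a distance of √(0.1² + 0.6²) ≈ 0.6.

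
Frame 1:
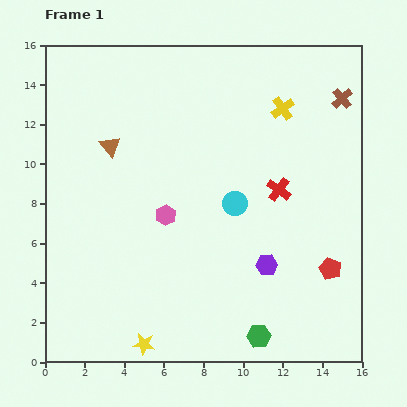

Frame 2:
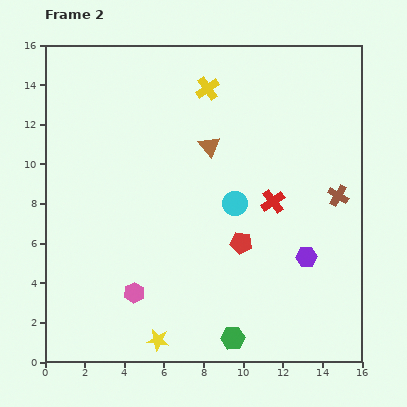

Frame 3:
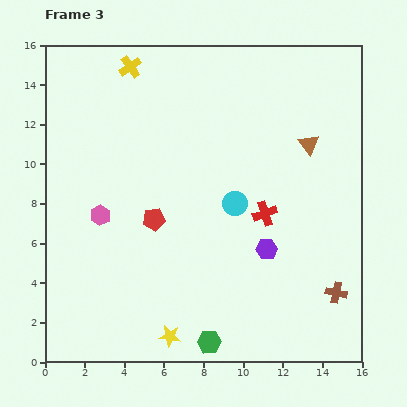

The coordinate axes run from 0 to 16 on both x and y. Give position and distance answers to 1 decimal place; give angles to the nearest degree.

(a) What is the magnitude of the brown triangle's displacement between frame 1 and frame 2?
5.0

The brown triangle moved from (3.3, 10.9) to (8.3, 10.9), a distance of √(5.0² + 0.0²) ≈ 5.0.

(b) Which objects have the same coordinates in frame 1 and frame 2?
the cyan circle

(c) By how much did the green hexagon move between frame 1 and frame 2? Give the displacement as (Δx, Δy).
(-1.3, -0.1)

The green hexagon was at (10.8, 1.3) in frame 1 and (9.5, 1.2) in frame 2.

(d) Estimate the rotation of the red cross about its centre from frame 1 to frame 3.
35° clockwise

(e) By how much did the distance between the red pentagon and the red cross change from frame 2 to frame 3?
+3.0

Distance in frame 2: 2.6. Distance in frame 3: 5.6.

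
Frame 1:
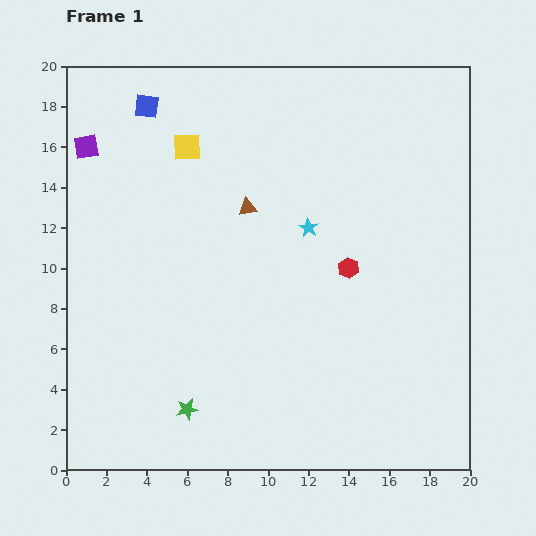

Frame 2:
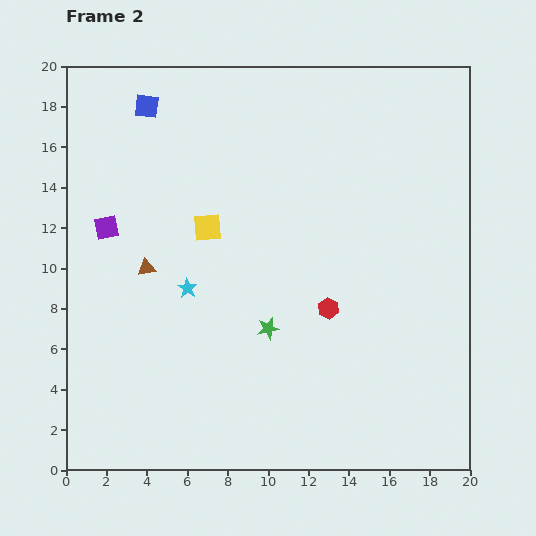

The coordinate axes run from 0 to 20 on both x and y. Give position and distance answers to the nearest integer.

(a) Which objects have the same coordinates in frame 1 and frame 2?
the blue square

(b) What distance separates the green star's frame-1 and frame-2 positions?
6

The green star moved from (6, 3) to (10, 7), a distance of √(4² + 4²) ≈ 6.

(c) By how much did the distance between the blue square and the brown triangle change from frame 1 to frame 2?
+1

Distance in frame 1: 7. Distance in frame 2: 8.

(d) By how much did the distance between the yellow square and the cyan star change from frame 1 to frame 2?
-4

Distance in frame 1: 7. Distance in frame 2: 3.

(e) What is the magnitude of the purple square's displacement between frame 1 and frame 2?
4

The purple square moved from (1, 16) to (2, 12), a distance of √(1² + 4²) ≈ 4.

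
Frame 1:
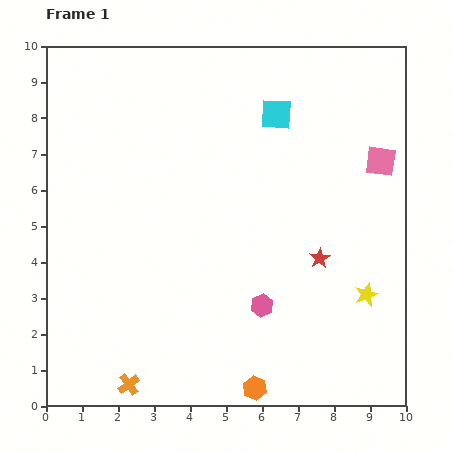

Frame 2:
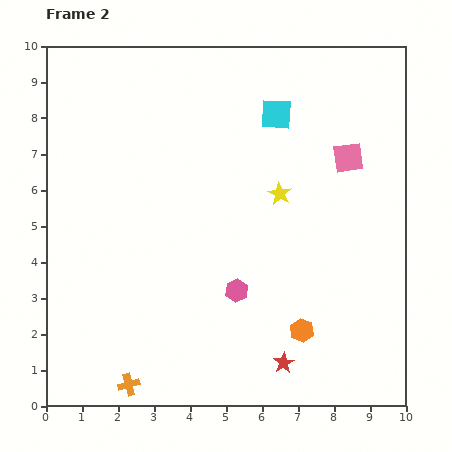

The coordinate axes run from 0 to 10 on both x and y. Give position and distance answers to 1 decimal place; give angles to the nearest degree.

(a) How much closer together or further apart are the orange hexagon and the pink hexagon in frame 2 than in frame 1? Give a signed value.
-0.2

Distance in frame 1: 2.3. Distance in frame 2: 2.1.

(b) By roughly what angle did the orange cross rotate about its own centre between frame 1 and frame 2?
22° clockwise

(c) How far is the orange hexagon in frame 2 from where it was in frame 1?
2.1

The orange hexagon moved from (5.8, 0.5) to (7.1, 2.1), a distance of √(1.3² + 1.6²) ≈ 2.1.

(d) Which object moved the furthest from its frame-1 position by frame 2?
the yellow star

(moved 3.7; next 3.1)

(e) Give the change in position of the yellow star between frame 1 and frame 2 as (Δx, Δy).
(-2.4, 2.8)

The yellow star was at (8.9, 3.1) in frame 1 and (6.5, 5.9) in frame 2.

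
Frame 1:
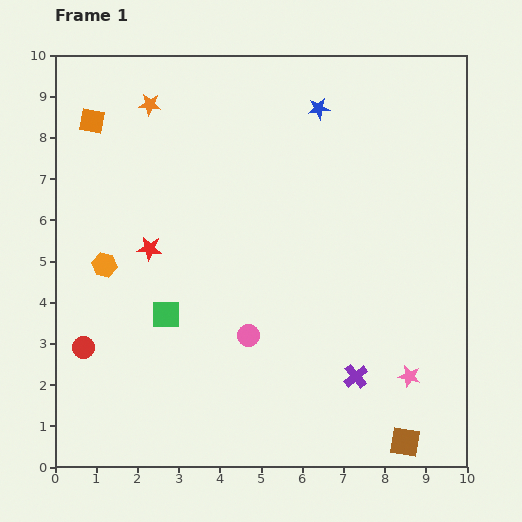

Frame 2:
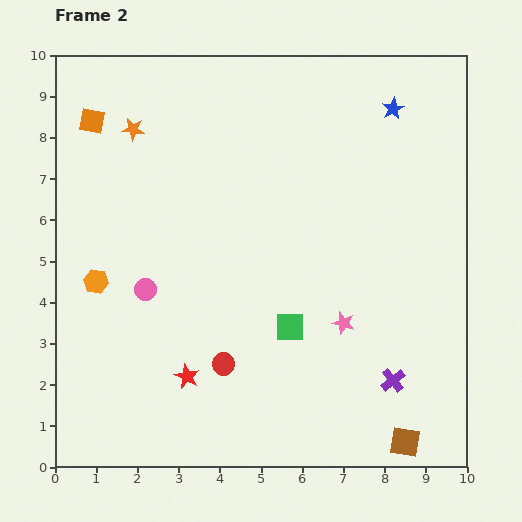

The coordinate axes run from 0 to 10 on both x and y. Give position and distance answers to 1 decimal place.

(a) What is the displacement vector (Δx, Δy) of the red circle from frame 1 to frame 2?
(3.4, -0.4)

The red circle was at (0.7, 2.9) in frame 1 and (4.1, 2.5) in frame 2.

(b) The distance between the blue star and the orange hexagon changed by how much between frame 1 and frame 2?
+1.9

Distance in frame 1: 6.4. Distance in frame 2: 8.3.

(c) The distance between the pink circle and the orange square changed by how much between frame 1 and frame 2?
-2.1

Distance in frame 1: 6.4. Distance in frame 2: 4.3.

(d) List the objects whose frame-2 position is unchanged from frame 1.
the brown square, the orange square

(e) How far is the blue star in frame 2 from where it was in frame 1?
1.8

The blue star moved from (6.4, 8.7) to (8.2, 8.7), a distance of √(1.8² + 0.0²) ≈ 1.8.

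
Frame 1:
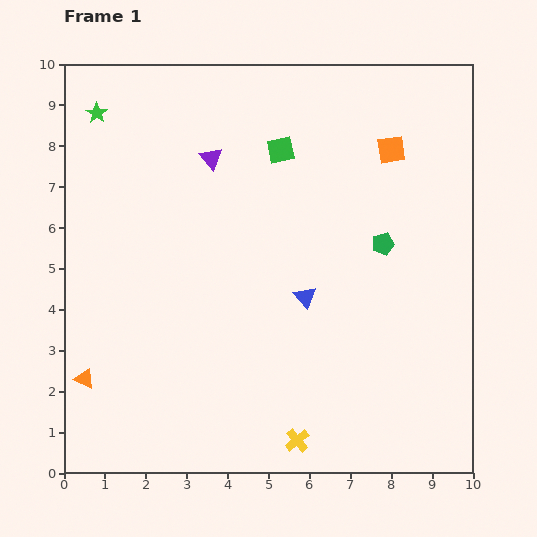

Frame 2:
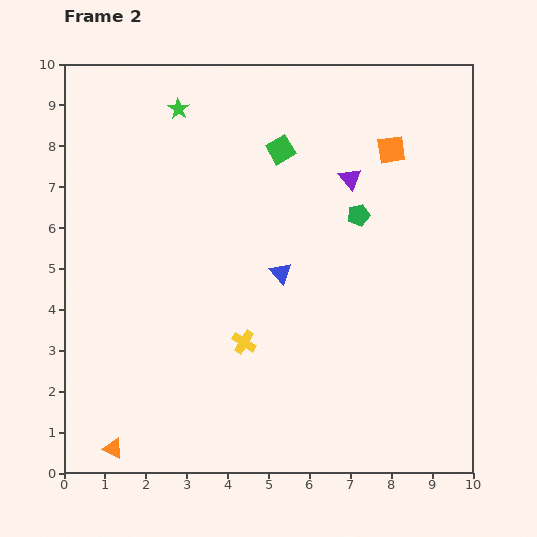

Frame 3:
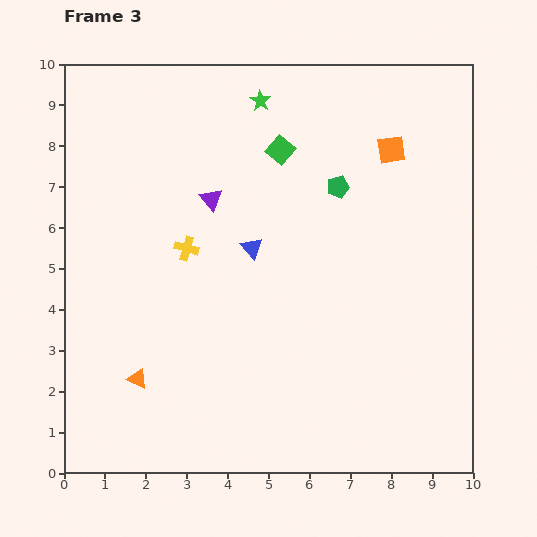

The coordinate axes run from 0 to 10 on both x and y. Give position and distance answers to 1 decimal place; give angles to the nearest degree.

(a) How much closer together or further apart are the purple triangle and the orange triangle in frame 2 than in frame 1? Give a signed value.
+2.6

Distance in frame 1: 6.2. Distance in frame 2: 8.8.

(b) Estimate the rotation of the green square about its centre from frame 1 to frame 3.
38° counter-clockwise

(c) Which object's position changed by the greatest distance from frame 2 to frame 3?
the purple triangle

(moved 3.4; next 2.7)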